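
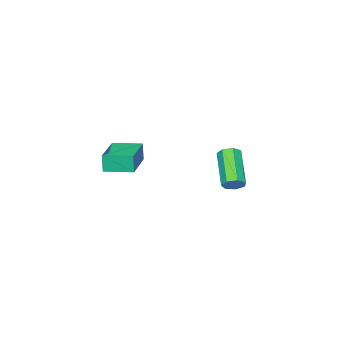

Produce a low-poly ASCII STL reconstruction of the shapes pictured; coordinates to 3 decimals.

solid 
facet normal 0.543 0.618 -0.569
outer loop
vertex -2.87 -1.782 -0.218
vertex -3.312 -1.392 -0.216
vertex -2.861 -1.44 0.162
endloop
endfacet
facet normal 0.840 -0.413 0.352
outer loop
vertex -2.87 -1.782 -0.218
vertex -2.861 -1.44 0.162
vertex -4.026 -3.099 0.993
endloop
endfacet
facet normal 0.840 -0.413 0.352
outer loop
vertex -4.026 -3.099 0.993
vertex -2.861 -1.44 0.162
vertex -4.017 -2.757 1.373
endloop
endfacet
facet normal -0.543 -0.618 0.569
outer loop
vertex -4.026 -3.099 0.993
vertex -4.017 -2.757 1.373
vertex -4.468 -2.708 0.996
endloop
endfacet
facet normal 0.543 0.618 -0.569
outer loop
vertex -2.861 -1.44 0.162
vertex -3.312 -1.392 -0.216
vertex -3.192 -1.061 0.258
endloop
endfacet
facet normal 0.536 0.266 0.801
outer loop
vertex -2.861 -1.44 0.162
vertex -3.192 -1.061 0.258
vertex -4.017 -2.757 1.373
endloop
endfacet
facet normal 0.536 0.266 0.801
outer loop
vertex -4.017 -2.757 1.373
vertex -3.192 -1.061 0.258
vertex -4.348 -2.378 1.469
endloop
endfacet
facet normal -0.543 -0.618 0.569
outer loop
vertex -4.017 -2.757 1.373
vertex -4.348 -2.378 1.469
vertex -4.468 -2.708 0.996
endloop
endfacet
facet normal 0.542 0.618 -0.569
outer loop
vertex -3.192 -1.061 0.258
vertex -3.312 -1.392 -0.216
vertex -3.613 -0.931 -0.002
endloop
endfacet
facet normal -0.170 0.744 0.647
outer loop
vertex -3.192 -1.061 0.258
vertex -3.613 -0.931 -0.002
vertex -4.348 -2.378 1.469
endloop
endfacet
facet normal -0.170 0.744 0.647
outer loop
vertex -4.348 -2.378 1.469
vertex -3.613 -0.931 -0.002
vertex -4.769 -2.248 1.209
endloop
endfacet
facet normal -0.542 -0.618 0.569
outer loop
vertex -4.348 -2.378 1.469
vertex -4.769 -2.248 1.209
vertex -4.468 -2.708 0.996
endloop
endfacet
facet normal 0.543 0.618 -0.569
outer loop
vertex -3.613 -0.931 -0.002
vertex -3.312 -1.392 -0.216
vertex -3.807 -1.148 -0.423
endloop
endfacet
facet normal -0.750 0.662 0.004
outer loop
vertex -3.613 -0.931 -0.002
vertex -3.807 -1.148 -0.423
vertex -4.769 -2.248 1.209
endloop
endfacet
facet normal -0.750 0.662 0.004
outer loop
vertex -4.769 -2.248 1.209
vertex -3.807 -1.148 -0.423
vertex -4.963 -2.465 0.788
endloop
endfacet
facet normal -0.542 -0.618 0.569
outer loop
vertex -4.769 -2.248 1.209
vertex -4.963 -2.465 0.788
vertex -4.468 -2.708 0.996
endloop
endfacet
facet normal 0.543 0.618 -0.569
outer loop
vertex -3.807 -1.148 -0.423
vertex -3.312 -1.392 -0.216
vertex -3.629 -1.548 -0.688
endloop
endfacet
facet normal -0.765 0.083 -0.639
outer loop
vertex -3.807 -1.148 -0.423
vertex -3.629 -1.548 -0.688
vertex -4.963 -2.465 0.788
endloop
endfacet
facet normal -0.765 0.083 -0.639
outer loop
vertex -4.963 -2.465 0.788
vertex -3.629 -1.548 -0.688
vertex -4.785 -2.865 0.523
endloop
endfacet
facet normal -0.542 -0.618 0.569
outer loop
vertex -4.963 -2.465 0.788
vertex -4.785 -2.865 0.523
vertex -4.468 -2.708 0.996
endloop
endfacet
facet normal 0.543 0.617 -0.569
outer loop
vertex -3.629 -1.548 -0.688
vertex -3.312 -1.392 -0.216
vertex -3.212 -1.831 -0.597
endloop
endfacet
facet normal -0.204 -0.559 -0.803
outer loop
vertex -3.629 -1.548 -0.688
vertex -3.212 -1.831 -0.597
vertex -4.785 -2.865 0.523
endloop
endfacet
facet normal -0.204 -0.560 -0.803
outer loop
vertex -4.785 -2.865 0.523
vertex -3.212 -1.831 -0.597
vertex -4.368 -3.147 0.614
endloop
endfacet
facet normal -0.542 -0.618 0.569
outer loop
vertex -4.785 -2.865 0.523
vertex -4.368 -3.147 0.614
vertex -4.468 -2.708 0.996
endloop
endfacet
facet normal 0.542 0.618 -0.569
outer loop
vertex -3.212 -1.831 -0.597
vertex -3.312 -1.392 -0.216
vertex -2.87 -1.782 -0.218
endloop
endfacet
facet normal 0.511 -0.780 -0.360
outer loop
vertex -3.212 -1.831 -0.597
vertex -2.87 -1.782 -0.218
vertex -4.368 -3.147 0.614
endloop
endfacet
facet normal 0.510 -0.780 -0.362
outer loop
vertex -4.368 -3.147 0.614
vertex -2.87 -1.782 -0.218
vertex -4.026 -3.099 0.993
endloop
endfacet
facet normal -0.543 -0.618 0.568
outer loop
vertex -4.368 -3.147 0.614
vertex -4.026 -3.099 0.993
vertex -4.468 -2.708 0.996
endloop
endfacet
facet normal -0.540 0.839 0.061
outer loop
vertex 0.113 -3.906 2.915
vertex 1.857 -2.802 3.172
vertex 0.181 -3.794 1.974
endloop
endfacet
facet normal -0.839 -0.531 -0.124
outer loop
vertex 0.943 -4.978 1.888
vertex 0.113 -3.906 2.915
vertex 0.181 -3.794 1.974
endloop
endfacet
facet normal -0.540 0.839 0.061
outer loop
vertex 0.181 -3.794 1.974
vertex 1.857 -2.802 3.172
vertex 1.925 -2.69 2.231
endloop
endfacet
facet normal 0.071 0.118 -0.990
outer loop
vertex 1.925 -2.69 2.231
vertex 0.943 -4.978 1.888
vertex 0.181 -3.794 1.974
endloop
endfacet
facet normal -0.071 -0.118 0.990
outer loop
vertex 0.113 -3.906 2.915
vertex 2.619 -3.986 3.086
vertex 1.857 -2.802 3.172
endloop
endfacet
facet normal -0.839 -0.531 -0.124
outer loop
vertex 0.875 -5.09 2.829
vertex 0.113 -3.906 2.915
vertex 0.943 -4.978 1.888
endloop
endfacet
facet normal -0.071 -0.118 0.990
outer loop
vertex 0.875 -5.09 2.829
vertex 2.619 -3.986 3.086
vertex 0.113 -3.906 2.915
endloop
endfacet
facet normal 0.839 0.531 0.124
outer loop
vertex 1.857 -2.802 3.172
vertex 2.619 -3.986 3.086
vertex 1.925 -2.69 2.231
endloop
endfacet
facet normal 0.071 0.118 -0.990
outer loop
vertex 2.687 -3.874 2.145
vertex 0.943 -4.978 1.888
vertex 1.925 -2.69 2.231
endloop
endfacet
facet normal 0.839 0.531 0.124
outer loop
vertex 1.925 -2.69 2.231
vertex 2.619 -3.986 3.086
vertex 2.687 -3.874 2.145
endloop
endfacet
facet normal 0.540 -0.839 -0.061
outer loop
vertex 2.687 -3.874 2.145
vertex 0.875 -5.09 2.829
vertex 0.943 -4.978 1.888
endloop
endfacet
facet normal 0.540 -0.839 -0.061
outer loop
vertex 2.619 -3.986 3.086
vertex 0.875 -5.09 2.829
vertex 2.687 -3.874 2.145
endloop
endfacet

endsolid


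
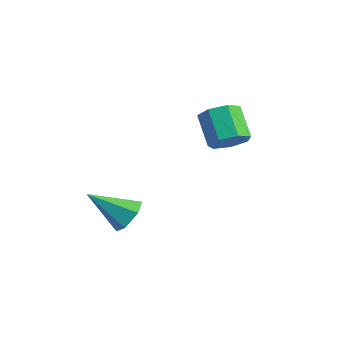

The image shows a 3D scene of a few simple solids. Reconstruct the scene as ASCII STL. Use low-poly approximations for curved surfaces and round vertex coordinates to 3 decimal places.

solid 
facet normal 0.718 -0.259 -0.646
outer loop
vertex 3.25 3.455 0.477
vertex 2.782 2.908 0.177
vertex 2.858 3.654 -0.038
endloop
endfacet
facet normal 0.388 0.920 0.060
outer loop
vertex 3.25 3.455 0.477
vertex 2.858 3.654 -0.038
vertex 2.246 3.819 1.382
endloop
endfacet
facet normal 0.388 0.920 0.060
outer loop
vertex 2.246 3.819 1.382
vertex 2.858 3.654 -0.038
vertex 1.854 4.018 0.867
endloop
endfacet
facet normal -0.717 0.260 0.646
outer loop
vertex 2.246 3.819 1.382
vertex 1.854 4.018 0.867
vertex 1.778 3.272 1.083
endloop
endfacet
facet normal 0.718 -0.259 -0.646
outer loop
vertex 2.858 3.654 -0.038
vertex 2.782 2.908 0.177
vertex 2.409 3.291 -0.391
endloop
endfacet
facet normal -0.211 0.803 -0.557
outer loop
vertex 2.858 3.654 -0.038
vertex 2.409 3.291 -0.391
vertex 1.854 4.018 0.867
endloop
endfacet
facet normal -0.212 0.803 -0.557
outer loop
vertex 1.854 4.018 0.867
vertex 2.409 3.291 -0.391
vertex 1.405 3.655 0.515
endloop
endfacet
facet normal -0.717 0.260 0.646
outer loop
vertex 1.854 4.018 0.867
vertex 1.405 3.655 0.515
vertex 1.778 3.272 1.083
endloop
endfacet
facet normal 0.716 -0.261 -0.647
outer loop
vertex 2.409 3.291 -0.391
vertex 2.782 2.908 0.177
vertex 2.24 2.64 -0.315
endloop
endfacet
facet normal -0.651 0.081 -0.754
outer loop
vertex 2.409 3.291 -0.391
vertex 2.24 2.64 -0.315
vertex 1.405 3.655 0.515
endloop
endfacet
facet normal -0.651 0.082 -0.755
outer loop
vertex 1.405 3.655 0.515
vertex 2.24 2.64 -0.315
vertex 1.236 3.003 0.59
endloop
endfacet
facet normal -0.717 0.260 0.646
outer loop
vertex 1.405 3.655 0.515
vertex 1.236 3.003 0.59
vertex 1.778 3.272 1.083
endloop
endfacet
facet normal 0.716 -0.260 -0.648
outer loop
vertex 2.24 2.64 -0.315
vertex 2.782 2.908 0.177
vertex 2.48 2.19 0.131
endloop
endfacet
facet normal -0.600 -0.701 -0.385
outer loop
vertex 2.24 2.64 -0.315
vertex 2.48 2.19 0.131
vertex 1.236 3.003 0.59
endloop
endfacet
facet normal -0.600 -0.702 -0.384
outer loop
vertex 1.236 3.003 0.59
vertex 2.48 2.19 0.131
vertex 1.476 2.554 1.036
endloop
endfacet
facet normal -0.717 0.259 0.647
outer loop
vertex 1.236 3.003 0.59
vertex 1.476 2.554 1.036
vertex 1.778 3.272 1.083
endloop
endfacet
facet normal 0.717 -0.260 -0.647
outer loop
vertex 2.48 2.19 0.131
vertex 2.782 2.908 0.177
vertex 2.947 2.282 0.612
endloop
endfacet
facet normal -0.097 -0.956 0.277
outer loop
vertex 2.48 2.19 0.131
vertex 2.947 2.282 0.612
vertex 1.476 2.554 1.036
endloop
endfacet
facet normal -0.097 -0.956 0.277
outer loop
vertex 1.476 2.554 1.036
vertex 2.947 2.282 0.612
vertex 1.943 2.646 1.517
endloop
endfacet
facet normal -0.717 0.259 0.647
outer loop
vertex 1.476 2.554 1.036
vertex 1.943 2.646 1.517
vertex 1.778 3.272 1.083
endloop
endfacet
facet normal 0.717 -0.260 -0.646
outer loop
vertex 2.947 2.282 0.612
vertex 2.782 2.908 0.177
vertex 3.29 2.845 0.766
endloop
endfacet
facet normal 0.478 -0.491 0.728
outer loop
vertex 2.947 2.282 0.612
vertex 3.29 2.845 0.766
vertex 1.943 2.646 1.517
endloop
endfacet
facet normal 0.478 -0.491 0.728
outer loop
vertex 1.943 2.646 1.517
vertex 3.29 2.845 0.766
vertex 2.286 3.208 1.671
endloop
endfacet
facet normal -0.717 0.260 0.647
outer loop
vertex 1.943 2.646 1.517
vertex 2.286 3.208 1.671
vertex 1.778 3.272 1.083
endloop
endfacet
facet normal 0.717 -0.259 -0.647
outer loop
vertex 3.29 2.845 0.766
vertex 2.782 2.908 0.177
vertex 3.25 3.455 0.477
endloop
endfacet
facet normal 0.694 0.345 0.632
outer loop
vertex 3.29 2.845 0.766
vertex 3.25 3.455 0.477
vertex 2.286 3.208 1.671
endloop
endfacet
facet normal 0.694 0.344 0.632
outer loop
vertex 2.286 3.208 1.671
vertex 3.25 3.455 0.477
vertex 2.246 3.819 1.382
endloop
endfacet
facet normal -0.717 0.259 0.647
outer loop
vertex 2.286 3.208 1.671
vertex 2.246 3.819 1.382
vertex 1.778 3.272 1.083
endloop
endfacet
facet normal 0.576 0.574 -0.582
outer loop
vertex 2.277 -1.221 -2.655
vertex 1.777 -0.665 -2.602
vertex 2.334 -0.717 -2.102
endloop
endfacet
facet normal 0.564 -0.638 0.524
outer loop
vertex 2.277 -1.221 -2.655
vertex 2.334 -0.717 -2.102
vertex 0.763 -1.675 -1.578
endloop
endfacet
facet normal 0.576 0.574 -0.582
outer loop
vertex 2.334 -0.717 -2.102
vertex 1.777 -0.665 -2.602
vertex 1.833 -0.161 -2.049
endloop
endfacet
facet normal 0.243 0.127 0.962
outer loop
vertex 2.334 -0.717 -2.102
vertex 1.833 -0.161 -2.049
vertex 0.763 -1.675 -1.578
endloop
endfacet
facet normal 0.576 0.574 -0.582
outer loop
vertex 1.833 -0.161 -2.049
vertex 1.777 -0.665 -2.602
vertex 1.276 -0.109 -2.549
endloop
endfacet
facet normal -0.521 0.567 0.639
outer loop
vertex 1.833 -0.161 -2.049
vertex 1.276 -0.109 -2.549
vertex 0.763 -1.675 -1.578
endloop
endfacet
facet normal 0.576 0.575 -0.581
outer loop
vertex 1.276 -0.109 -2.549
vertex 1.777 -0.665 -2.602
vertex 1.22 -0.612 -3.102
endloop
endfacet
facet normal -0.963 0.240 -0.121
outer loop
vertex 1.276 -0.109 -2.549
vertex 1.22 -0.612 -3.102
vertex 0.763 -1.675 -1.578
endloop
endfacet
facet normal 0.576 0.575 -0.581
outer loop
vertex 1.22 -0.612 -3.102
vertex 1.777 -0.665 -2.602
vertex 1.721 -1.168 -3.155
endloop
endfacet
facet normal -0.642 -0.525 -0.559
outer loop
vertex 1.22 -0.612 -3.102
vertex 1.721 -1.168 -3.155
vertex 0.763 -1.675 -1.578
endloop
endfacet
facet normal 0.577 0.574 -0.581
outer loop
vertex 1.721 -1.168 -3.155
vertex 1.777 -0.665 -2.602
vertex 2.277 -1.221 -2.655
endloop
endfacet
facet normal 0.121 -0.964 -0.237
outer loop
vertex 1.721 -1.168 -3.155
vertex 2.277 -1.221 -2.655
vertex 0.763 -1.675 -1.578
endloop
endfacet

endsolid


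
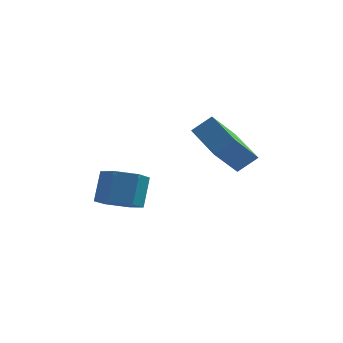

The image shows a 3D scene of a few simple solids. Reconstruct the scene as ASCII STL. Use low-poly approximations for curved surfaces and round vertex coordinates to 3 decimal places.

solid 
facet normal -0.062 -0.486 -0.872
outer loop
vertex 0.649 2.652 -3.371
vertex -0.255 2.462 -3.201
vertex -0.018 3.249 -3.657
endloop
endfacet
facet normal 0.702 0.600 -0.385
outer loop
vertex 0.649 2.652 -3.371
vertex -0.018 3.249 -3.657
vertex 0.74 3.368 -2.09
endloop
endfacet
facet normal 0.702 0.600 -0.385
outer loop
vertex 0.74 3.368 -2.09
vertex -0.018 3.249 -3.657
vertex 0.073 3.965 -2.376
endloop
endfacet
facet normal 0.062 0.487 0.871
outer loop
vertex 0.74 3.368 -2.09
vertex 0.073 3.965 -2.376
vertex -0.165 3.178 -1.919
endloop
endfacet
facet normal -0.062 -0.486 -0.872
outer loop
vertex -0.018 3.249 -3.657
vertex -0.255 2.462 -3.201
vertex -0.923 3.059 -3.487
endloop
endfacet
facet normal -0.264 0.850 -0.456
outer loop
vertex -0.018 3.249 -3.657
vertex -0.923 3.059 -3.487
vertex 0.073 3.965 -2.376
endloop
endfacet
facet normal -0.264 0.850 -0.456
outer loop
vertex 0.073 3.965 -2.376
vertex -0.923 3.059 -3.487
vertex -0.832 3.775 -2.206
endloop
endfacet
facet normal 0.061 0.487 0.871
outer loop
vertex 0.073 3.965 -2.376
vertex -0.832 3.775 -2.206
vertex -0.165 3.178 -1.919
endloop
endfacet
facet normal -0.062 -0.487 -0.871
outer loop
vertex -0.923 3.059 -3.487
vertex -0.255 2.462 -3.201
vertex -1.16 2.272 -3.03
endloop
endfacet
facet normal -0.966 0.250 -0.071
outer loop
vertex -0.923 3.059 -3.487
vertex -1.16 2.272 -3.03
vertex -0.832 3.775 -2.206
endloop
endfacet
facet normal -0.966 0.250 -0.071
outer loop
vertex -0.832 3.775 -2.206
vertex -1.16 2.272 -3.03
vertex -1.069 2.988 -1.749
endloop
endfacet
facet normal 0.061 0.487 0.871
outer loop
vertex -0.832 3.775 -2.206
vertex -1.069 2.988 -1.749
vertex -0.165 3.178 -1.919
endloop
endfacet
facet normal -0.062 -0.487 -0.871
outer loop
vertex -1.16 2.272 -3.03
vertex -0.255 2.462 -3.201
vertex -0.493 1.675 -2.744
endloop
endfacet
facet normal -0.702 -0.600 0.385
outer loop
vertex -1.16 2.272 -3.03
vertex -0.493 1.675 -2.744
vertex -1.069 2.988 -1.749
endloop
endfacet
facet normal -0.702 -0.600 0.385
outer loop
vertex -1.069 2.988 -1.749
vertex -0.493 1.675 -2.744
vertex -0.402 2.391 -1.463
endloop
endfacet
facet normal 0.062 0.486 0.872
outer loop
vertex -1.069 2.988 -1.749
vertex -0.402 2.391 -1.463
vertex -0.165 3.178 -1.919
endloop
endfacet
facet normal -0.061 -0.487 -0.871
outer loop
vertex -0.493 1.675 -2.744
vertex -0.255 2.462 -3.201
vertex 0.412 1.865 -2.914
endloop
endfacet
facet normal 0.264 -0.850 0.456
outer loop
vertex -0.493 1.675 -2.744
vertex 0.412 1.865 -2.914
vertex -0.402 2.391 -1.463
endloop
endfacet
facet normal 0.264 -0.850 0.456
outer loop
vertex -0.402 2.391 -1.463
vertex 0.412 1.865 -2.914
vertex 0.503 2.581 -1.633
endloop
endfacet
facet normal 0.062 0.486 0.872
outer loop
vertex -0.402 2.391 -1.463
vertex 0.503 2.581 -1.633
vertex -0.165 3.178 -1.919
endloop
endfacet
facet normal -0.061 -0.487 -0.871
outer loop
vertex 0.412 1.865 -2.914
vertex -0.255 2.462 -3.201
vertex 0.649 2.652 -3.371
endloop
endfacet
facet normal 0.966 -0.250 0.071
outer loop
vertex 0.412 1.865 -2.914
vertex 0.649 2.652 -3.371
vertex 0.503 2.581 -1.633
endloop
endfacet
facet normal 0.966 -0.250 0.071
outer loop
vertex 0.503 2.581 -1.633
vertex 0.649 2.652 -3.371
vertex 0.74 3.368 -2.09
endloop
endfacet
facet normal 0.062 0.487 0.871
outer loop
vertex 0.503 2.581 -1.633
vertex 0.74 3.368 -2.09
vertex -0.165 3.178 -1.919
endloop
endfacet
facet normal -0.569 0.763 0.306
outer loop
vertex 3.23 2.634 1.475
vertex 3.929 3.632 0.29
vertex 2.511 2.36 0.821
endloop
endfacet
facet normal -0.411 -0.587 0.698
outer loop
vertex 3.611 0.888 0.23
vertex 3.23 2.634 1.475
vertex 2.511 2.36 0.821
endloop
endfacet
facet normal -0.570 0.763 0.306
outer loop
vertex 2.511 2.36 0.821
vertex 3.929 3.632 0.29
vertex 3.21 3.358 -0.365
endloop
endfacet
facet normal -0.712 -0.272 -0.648
outer loop
vertex 3.21 3.358 -0.365
vertex 3.611 0.888 0.23
vertex 2.511 2.36 0.821
endloop
endfacet
facet normal 0.711 0.271 0.648
outer loop
vertex 3.23 2.634 1.475
vertex 5.029 2.16 -0.301
vertex 3.929 3.632 0.29
endloop
endfacet
facet normal -0.411 -0.587 0.697
outer loop
vertex 4.33 1.162 0.885
vertex 3.23 2.634 1.475
vertex 3.611 0.888 0.23
endloop
endfacet
facet normal 0.711 0.272 0.648
outer loop
vertex 4.33 1.162 0.885
vertex 5.029 2.16 -0.301
vertex 3.23 2.634 1.475
endloop
endfacet
facet normal 0.411 0.587 -0.697
outer loop
vertex 3.929 3.632 0.29
vertex 5.029 2.16 -0.301
vertex 3.21 3.358 -0.365
endloop
endfacet
facet normal -0.711 -0.272 -0.648
outer loop
vertex 4.31 1.886 -0.955
vertex 3.611 0.888 0.23
vertex 3.21 3.358 -0.365
endloop
endfacet
facet normal 0.411 0.587 -0.698
outer loop
vertex 3.21 3.358 -0.365
vertex 5.029 2.16 -0.301
vertex 4.31 1.886 -0.955
endloop
endfacet
facet normal 0.570 -0.763 -0.306
outer loop
vertex 4.31 1.886 -0.955
vertex 4.33 1.162 0.885
vertex 3.611 0.888 0.23
endloop
endfacet
facet normal 0.569 -0.763 -0.306
outer loop
vertex 5.029 2.16 -0.301
vertex 4.33 1.162 0.885
vertex 4.31 1.886 -0.955
endloop
endfacet

endsolid


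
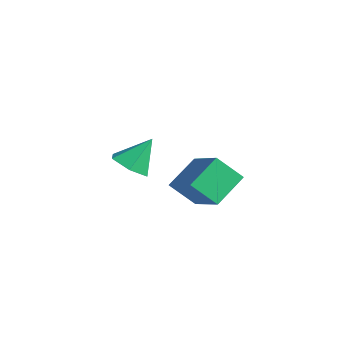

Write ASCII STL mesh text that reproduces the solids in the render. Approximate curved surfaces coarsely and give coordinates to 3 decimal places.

solid 
facet normal -0.039 -0.606 -0.795
outer loop
vertex 0.685 -1.866 2.497
vertex 0.003 -1.488 2.242
vertex 0.738 -1.216 1.999
endloop
endfacet
facet normal 0.904 0.211 0.371
outer loop
vertex 0.685 -1.866 2.497
vertex 0.738 -1.216 1.999
vertex 0.057 -0.652 3.338
endloop
endfacet
facet normal -0.038 -0.606 -0.794
outer loop
vertex 0.738 -1.216 1.999
vertex 0.003 -1.488 2.242
vertex 0.056 -0.839 1.744
endloop
endfacet
facet normal 0.510 0.854 -0.101
outer loop
vertex 0.738 -1.216 1.999
vertex 0.056 -0.839 1.744
vertex 0.057 -0.652 3.338
endloop
endfacet
facet normal -0.039 -0.606 -0.794
outer loop
vertex 0.056 -0.839 1.744
vertex 0.003 -1.488 2.242
vertex -0.679 -1.11 1.987
endloop
endfacet
facet normal -0.375 0.921 -0.108
outer loop
vertex 0.056 -0.839 1.744
vertex -0.679 -1.11 1.987
vertex 0.057 -0.652 3.338
endloop
endfacet
facet normal -0.039 -0.606 -0.795
outer loop
vertex -0.679 -1.11 1.987
vertex 0.003 -1.488 2.242
vertex -0.731 -1.76 2.485
endloop
endfacet
facet normal -0.869 0.343 0.357
outer loop
vertex -0.679 -1.11 1.987
vertex -0.731 -1.76 2.485
vertex 0.057 -0.652 3.338
endloop
endfacet
facet normal -0.039 -0.606 -0.795
outer loop
vertex -0.731 -1.76 2.485
vertex 0.003 -1.488 2.242
vertex -0.05 -2.138 2.74
endloop
endfacet
facet normal -0.476 -0.299 0.827
outer loop
vertex -0.731 -1.76 2.485
vertex -0.05 -2.138 2.74
vertex 0.057 -0.652 3.338
endloop
endfacet
facet normal -0.039 -0.606 -0.795
outer loop
vertex -0.05 -2.138 2.74
vertex 0.003 -1.488 2.242
vertex 0.685 -1.866 2.497
endloop
endfacet
facet normal 0.411 -0.366 0.835
outer loop
vertex -0.05 -2.138 2.74
vertex 0.685 -1.866 2.497
vertex 0.057 -0.652 3.338
endloop
endfacet
facet normal -0.461 -0.574 0.677
outer loop
vertex 3.936 -0.395 4.396
vertex 2.18 -0.212 3.354
vertex 4.262 -1.542 3.645
endloop
endfacet
facet normal 0.857 -0.089 0.508
outer loop
vertex 4.82 -0.848 2.826
vertex 3.936 -0.395 4.396
vertex 4.262 -1.542 3.645
endloop
endfacet
facet normal -0.461 -0.574 0.677
outer loop
vertex 4.262 -1.542 3.645
vertex 2.18 -0.212 3.354
vertex 2.506 -1.36 2.603
endloop
endfacet
facet normal 0.231 -0.814 -0.532
outer loop
vertex 2.506 -1.36 2.603
vertex 4.82 -0.848 2.826
vertex 4.262 -1.542 3.645
endloop
endfacet
facet normal -0.231 0.814 0.533
outer loop
vertex 3.936 -0.395 4.396
vertex 2.738 0.482 2.535
vertex 2.18 -0.212 3.354
endloop
endfacet
facet normal 0.857 -0.089 0.508
outer loop
vertex 4.494 0.3 3.577
vertex 3.936 -0.395 4.396
vertex 4.82 -0.848 2.826
endloop
endfacet
facet normal -0.232 0.814 0.533
outer loop
vertex 4.494 0.3 3.577
vertex 2.738 0.482 2.535
vertex 3.936 -0.395 4.396
endloop
endfacet
facet normal -0.857 0.089 -0.508
outer loop
vertex 2.18 -0.212 3.354
vertex 2.738 0.482 2.535
vertex 2.506 -1.36 2.603
endloop
endfacet
facet normal 0.231 -0.814 -0.533
outer loop
vertex 3.064 -0.665 1.784
vertex 4.82 -0.848 2.826
vertex 2.506 -1.36 2.603
endloop
endfacet
facet normal -0.857 0.089 -0.508
outer loop
vertex 2.506 -1.36 2.603
vertex 2.738 0.482 2.535
vertex 3.064 -0.665 1.784
endloop
endfacet
facet normal 0.461 0.574 -0.677
outer loop
vertex 3.064 -0.665 1.784
vertex 4.494 0.3 3.577
vertex 4.82 -0.848 2.826
endloop
endfacet
facet normal 0.461 0.574 -0.677
outer loop
vertex 2.738 0.482 2.535
vertex 4.494 0.3 3.577
vertex 3.064 -0.665 1.784
endloop
endfacet

endsolid


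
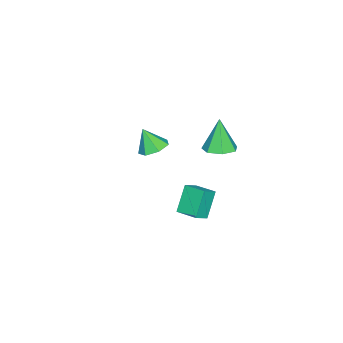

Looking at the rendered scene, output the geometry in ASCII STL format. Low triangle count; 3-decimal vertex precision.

solid 
facet normal -0.796 0.284 -0.534
outer loop
vertex 2.001 1.651 -1.521
vertex 2.295 2.821 -1.337
vertex 2.9 1.638 -2.869
endloop
endfacet
facet normal -0.241 -0.959 -0.151
outer loop
vertex 3.625 1.379 -2.383
vertex 2.001 1.651 -1.521
vertex 2.9 1.638 -2.869
endloop
endfacet
facet normal -0.796 0.285 -0.534
outer loop
vertex 2.9 1.638 -2.869
vertex 2.295 2.821 -1.337
vertex 3.194 2.808 -2.684
endloop
endfacet
facet normal 0.555 -0.008 -0.832
outer loop
vertex 3.194 2.808 -2.684
vertex 3.625 1.379 -2.383
vertex 2.9 1.638 -2.869
endloop
endfacet
facet normal -0.555 0.009 0.832
outer loop
vertex 2.001 1.651 -1.521
vertex 3.02 2.562 -0.851
vertex 2.295 2.821 -1.337
endloop
endfacet
facet normal -0.241 -0.959 -0.152
outer loop
vertex 2.726 1.392 -1.036
vertex 2.001 1.651 -1.521
vertex 3.625 1.379 -2.383
endloop
endfacet
facet normal -0.554 0.008 0.832
outer loop
vertex 2.726 1.392 -1.036
vertex 3.02 2.562 -0.851
vertex 2.001 1.651 -1.521
endloop
endfacet
facet normal 0.241 0.959 0.152
outer loop
vertex 2.295 2.821 -1.337
vertex 3.02 2.562 -0.851
vertex 3.194 2.808 -2.684
endloop
endfacet
facet normal 0.554 -0.008 -0.833
outer loop
vertex 3.919 2.549 -2.199
vertex 3.625 1.379 -2.383
vertex 3.194 2.808 -2.684
endloop
endfacet
facet normal 0.241 0.959 0.152
outer loop
vertex 3.194 2.808 -2.684
vertex 3.02 2.562 -0.851
vertex 3.919 2.549 -2.199
endloop
endfacet
facet normal 0.796 -0.284 0.534
outer loop
vertex 3.919 2.549 -2.199
vertex 2.726 1.392 -1.036
vertex 3.625 1.379 -2.383
endloop
endfacet
facet normal 0.796 -0.285 0.534
outer loop
vertex 3.02 2.562 -0.851
vertex 2.726 1.392 -1.036
vertex 3.919 2.549 -2.199
endloop
endfacet
facet normal 0.252 0.137 -0.958
outer loop
vertex -2.742 0.021 -2.957
vertex -3.619 0.336 -3.143
vertex -2.856 0.833 -2.871
endloop
endfacet
facet normal 0.780 0.043 0.624
outer loop
vertex -2.742 0.021 -2.957
vertex -2.856 0.833 -2.871
vertex -4.121 0.064 -1.237
endloop
endfacet
facet normal 0.252 0.137 -0.958
outer loop
vertex -2.856 0.833 -2.871
vertex -3.619 0.336 -3.143
vertex -3.545 1.271 -2.99
endloop
endfacet
facet normal 0.349 0.714 0.607
outer loop
vertex -2.856 0.833 -2.871
vertex -3.545 1.271 -2.99
vertex -4.121 0.064 -1.237
endloop
endfacet
facet normal 0.252 0.137 -0.958
outer loop
vertex -3.545 1.271 -2.99
vertex -3.619 0.336 -3.143
vertex -4.289 1.005 -3.224
endloop
endfacet
facet normal -0.419 0.806 0.417
outer loop
vertex -3.545 1.271 -2.99
vertex -4.289 1.005 -3.224
vertex -4.121 0.064 -1.237
endloop
endfacet
facet normal 0.252 0.137 -0.958
outer loop
vertex -4.289 1.005 -3.224
vertex -3.619 0.336 -3.143
vertex -4.529 0.235 -3.397
endloop
endfacet
facet normal -0.947 0.251 0.199
outer loop
vertex -4.289 1.005 -3.224
vertex -4.529 0.235 -3.397
vertex -4.121 0.064 -1.237
endloop
endfacet
facet normal 0.252 0.137 -0.958
outer loop
vertex -4.529 0.235 -3.397
vertex -3.619 0.336 -3.143
vertex -4.083 -0.458 -3.379
endloop
endfacet
facet normal -0.837 -0.535 0.116
outer loop
vertex -4.529 0.235 -3.397
vertex -4.083 -0.458 -3.379
vertex -4.121 0.064 -1.237
endloop
endfacet
facet normal 0.253 0.137 -0.958
outer loop
vertex -4.083 -0.458 -3.379
vertex -3.619 0.336 -3.143
vertex -3.288 -0.553 -3.183
endloop
endfacet
facet normal -0.171 -0.958 0.230
outer loop
vertex -4.083 -0.458 -3.379
vertex -3.288 -0.553 -3.183
vertex -4.121 0.064 -1.237
endloop
endfacet
facet normal 0.252 0.137 -0.958
outer loop
vertex -3.288 -0.553 -3.183
vertex -3.619 0.336 -3.143
vertex -2.742 0.021 -2.957
endloop
endfacet
facet normal 0.548 -0.701 0.457
outer loop
vertex -3.288 -0.553 -3.183
vertex -2.742 0.021 -2.957
vertex -4.121 0.064 -1.237
endloop
endfacet
facet normal -0.003 0.459 -0.889
outer loop
vertex -2.502 -3.834 -4.183
vertex -3.022 -3.182 -3.845
vertex -2.123 -3.227 -3.871
endloop
endfacet
facet normal 0.762 -0.601 0.243
outer loop
vertex -2.502 -3.834 -4.183
vertex -2.123 -3.227 -3.871
vertex -3.018 -3.838 -2.575
endloop
endfacet
facet normal -0.003 0.459 -0.888
outer loop
vertex -2.123 -3.227 -3.871
vertex -3.022 -3.182 -3.845
vertex -2.421 -2.586 -3.539
endloop
endfacet
facet normal 0.805 0.069 0.589
outer loop
vertex -2.123 -3.227 -3.871
vertex -2.421 -2.586 -3.539
vertex -3.018 -3.838 -2.575
endloop
endfacet
facet normal -0.002 0.459 -0.889
outer loop
vertex -2.421 -2.586 -3.539
vertex -3.022 -3.182 -3.845
vertex -3.171 -2.394 -3.438
endloop
endfacet
facet normal 0.243 0.516 0.821
outer loop
vertex -2.421 -2.586 -3.539
vertex -3.171 -2.394 -3.438
vertex -3.018 -3.838 -2.575
endloop
endfacet
facet normal -0.001 0.459 -0.889
outer loop
vertex -3.171 -2.394 -3.438
vertex -3.022 -3.182 -3.845
vertex -3.809 -2.795 -3.644
endloop
endfacet
facet normal -0.501 0.404 0.765
outer loop
vertex -3.171 -2.394 -3.438
vertex -3.809 -2.795 -3.644
vertex -3.018 -3.838 -2.575
endloop
endfacet
facet normal -0.002 0.458 -0.889
outer loop
vertex -3.809 -2.795 -3.644
vertex -3.022 -3.182 -3.845
vertex -3.854 -3.488 -4.001
endloop
endfacet
facet normal -0.867 -0.182 0.464
outer loop
vertex -3.809 -2.795 -3.644
vertex -3.854 -3.488 -4.001
vertex -3.018 -3.838 -2.575
endloop
endfacet
facet normal -0.002 0.458 -0.889
outer loop
vertex -3.854 -3.488 -4.001
vertex -3.022 -3.182 -3.845
vertex -3.272 -3.951 -4.241
endloop
endfacet
facet normal -0.579 -0.802 0.143
outer loop
vertex -3.854 -3.488 -4.001
vertex -3.272 -3.951 -4.241
vertex -3.018 -3.838 -2.575
endloop
endfacet
facet normal -0.003 0.459 -0.889
outer loop
vertex -3.272 -3.951 -4.241
vertex -3.022 -3.182 -3.845
vertex -2.502 -3.834 -4.183
endloop
endfacet
facet normal 0.147 -0.988 0.045
outer loop
vertex -3.272 -3.951 -4.241
vertex -2.502 -3.834 -4.183
vertex -3.018 -3.838 -2.575
endloop
endfacet

endsolid


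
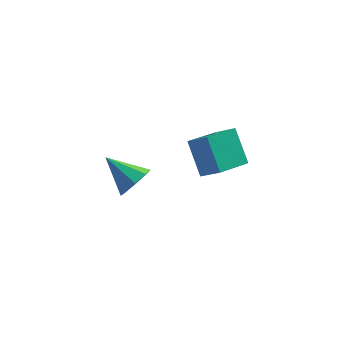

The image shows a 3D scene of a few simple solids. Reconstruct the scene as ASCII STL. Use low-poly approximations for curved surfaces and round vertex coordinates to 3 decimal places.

solid 
facet normal -0.619 0.468 -0.631
outer loop
vertex 2.756 -2.006 2.073
vertex 4.078 -0.999 1.524
vertex 3.139 -3.193 0.817
endloop
endfacet
facet normal -0.756 -0.575 0.313
outer loop
vertex 3.862 -3.741 1.556
vertex 2.756 -2.006 2.073
vertex 3.139 -3.193 0.817
endloop
endfacet
facet normal -0.618 0.468 -0.631
outer loop
vertex 3.139 -3.193 0.817
vertex 4.078 -0.999 1.524
vertex 4.461 -2.186 0.269
endloop
endfacet
facet normal 0.217 -0.671 -0.709
outer loop
vertex 4.461 -2.186 0.269
vertex 3.862 -3.741 1.556
vertex 3.139 -3.193 0.817
endloop
endfacet
facet normal -0.216 0.671 0.709
outer loop
vertex 2.756 -2.006 2.073
vertex 4.801 -1.547 2.263
vertex 4.078 -0.999 1.524
endloop
endfacet
facet normal -0.756 -0.575 0.313
outer loop
vertex 3.479 -2.554 2.811
vertex 2.756 -2.006 2.073
vertex 3.862 -3.741 1.556
endloop
endfacet
facet normal -0.216 0.670 0.710
outer loop
vertex 3.479 -2.554 2.811
vertex 4.801 -1.547 2.263
vertex 2.756 -2.006 2.073
endloop
endfacet
facet normal 0.756 0.575 -0.313
outer loop
vertex 4.078 -0.999 1.524
vertex 4.801 -1.547 2.263
vertex 4.461 -2.186 0.269
endloop
endfacet
facet normal 0.216 -0.671 -0.710
outer loop
vertex 5.184 -2.734 1.007
vertex 3.862 -3.741 1.556
vertex 4.461 -2.186 0.269
endloop
endfacet
facet normal 0.756 0.575 -0.313
outer loop
vertex 4.461 -2.186 0.269
vertex 4.801 -1.547 2.263
vertex 5.184 -2.734 1.007
endloop
endfacet
facet normal 0.619 -0.468 0.631
outer loop
vertex 5.184 -2.734 1.007
vertex 3.479 -2.554 2.811
vertex 3.862 -3.741 1.556
endloop
endfacet
facet normal 0.618 -0.468 0.631
outer loop
vertex 4.801 -1.547 2.263
vertex 3.479 -2.554 2.811
vertex 5.184 -2.734 1.007
endloop
endfacet
facet normal 0.651 -0.555 -0.517
outer loop
vertex 1.387 1.499 -3.609
vertex 0.845 0.763 -3.501
vertex 0.917 1.432 -4.129
endloop
endfacet
facet normal 0.058 0.982 -0.179
outer loop
vertex 1.387 1.499 -3.609
vertex 0.917 1.432 -4.129
vertex -0.365 1.797 -2.539
endloop
endfacet
facet normal 0.651 -0.555 -0.517
outer loop
vertex 0.917 1.432 -4.129
vertex 0.845 0.763 -3.501
vertex 0.405 0.973 -4.281
endloop
endfacet
facet normal -0.468 0.701 -0.538
outer loop
vertex 0.917 1.432 -4.129
vertex 0.405 0.973 -4.281
vertex -0.365 1.797 -2.539
endloop
endfacet
facet normal 0.651 -0.555 -0.517
outer loop
vertex 0.405 0.973 -4.281
vertex 0.845 0.763 -3.501
vertex 0.151 0.391 -3.976
endloop
endfacet
facet normal -0.878 0.144 -0.456
outer loop
vertex 0.405 0.973 -4.281
vertex 0.151 0.391 -3.976
vertex -0.365 1.797 -2.539
endloop
endfacet
facet normal 0.651 -0.555 -0.517
outer loop
vertex 0.151 0.391 -3.976
vertex 0.845 0.763 -3.501
vertex 0.304 0.028 -3.393
endloop
endfacet
facet normal -0.932 -0.362 0.019
outer loop
vertex 0.151 0.391 -3.976
vertex 0.304 0.028 -3.393
vertex -0.365 1.797 -2.539
endloop
endfacet
facet normal 0.651 -0.555 -0.517
outer loop
vertex 0.304 0.028 -3.393
vertex 0.845 0.763 -3.501
vertex 0.774 0.095 -2.873
endloop
endfacet
facet normal -0.599 -0.520 0.609
outer loop
vertex 0.304 0.028 -3.393
vertex 0.774 0.095 -2.873
vertex -0.365 1.797 -2.539
endloop
endfacet
facet normal 0.651 -0.555 -0.517
outer loop
vertex 0.774 0.095 -2.873
vertex 0.845 0.763 -3.501
vertex 1.286 0.554 -2.721
endloop
endfacet
facet normal -0.073 -0.239 0.968
outer loop
vertex 0.774 0.095 -2.873
vertex 1.286 0.554 -2.721
vertex -0.365 1.797 -2.539
endloop
endfacet
facet normal 0.651 -0.556 -0.517
outer loop
vertex 1.286 0.554 -2.721
vertex 0.845 0.763 -3.501
vertex 1.54 1.135 -3.026
endloop
endfacet
facet normal 0.337 0.318 0.886
outer loop
vertex 1.286 0.554 -2.721
vertex 1.54 1.135 -3.026
vertex -0.365 1.797 -2.539
endloop
endfacet
facet normal 0.651 -0.555 -0.518
outer loop
vertex 1.54 1.135 -3.026
vertex 0.845 0.763 -3.501
vertex 1.387 1.499 -3.609
endloop
endfacet
facet normal 0.391 0.823 0.411
outer loop
vertex 1.54 1.135 -3.026
vertex 1.387 1.499 -3.609
vertex -0.365 1.797 -2.539
endloop
endfacet

endsolid


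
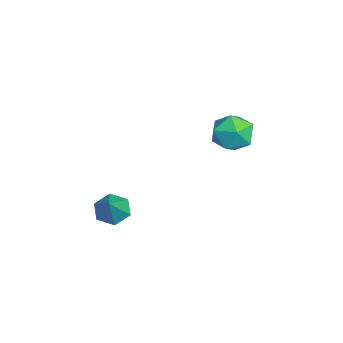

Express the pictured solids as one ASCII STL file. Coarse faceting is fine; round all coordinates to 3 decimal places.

solid 
facet normal -0.664 0.103 -0.740
outer loop
vertex 1.482 -2.765 -2.867
vertex 0.922 -2.842 -2.375
vertex 1.196 -2.161 -2.526
endloop
endfacet
facet normal 0.854 0.495 -0.160
outer loop
vertex 1.482 -2.765 -2.867
vertex 1.196 -2.161 -2.526
vertex 1.918 -2.998 -1.265
endloop
endfacet
facet normal -0.665 0.103 -0.740
outer loop
vertex 1.196 -2.161 -2.526
vertex 0.922 -2.842 -2.375
vertex 0.636 -2.239 -2.034
endloop
endfacet
facet normal 0.256 0.866 0.429
outer loop
vertex 1.196 -2.161 -2.526
vertex 0.636 -2.239 -2.034
vertex 1.918 -2.998 -1.265
endloop
endfacet
facet normal -0.664 0.104 -0.741
outer loop
vertex 0.636 -2.239 -2.034
vertex 0.922 -2.842 -2.375
vertex 0.361 -2.92 -1.883
endloop
endfacet
facet normal -0.334 0.331 0.883
outer loop
vertex 0.636 -2.239 -2.034
vertex 0.361 -2.92 -1.883
vertex 1.918 -2.998 -1.265
endloop
endfacet
facet normal -0.664 0.104 -0.741
outer loop
vertex 0.361 -2.92 -1.883
vertex 0.922 -2.842 -2.375
vertex 0.647 -3.524 -2.224
endloop
endfacet
facet normal -0.326 -0.577 0.749
outer loop
vertex 0.361 -2.92 -1.883
vertex 0.647 -3.524 -2.224
vertex 1.918 -2.998 -1.265
endloop
endfacet
facet normal -0.664 0.104 -0.741
outer loop
vertex 0.647 -3.524 -2.224
vertex 0.922 -2.842 -2.375
vertex 1.208 -3.446 -2.716
endloop
endfacet
facet normal 0.272 -0.949 0.160
outer loop
vertex 0.647 -3.524 -2.224
vertex 1.208 -3.446 -2.716
vertex 1.918 -2.998 -1.265
endloop
endfacet
facet normal -0.664 0.103 -0.740
outer loop
vertex 1.208 -3.446 -2.716
vertex 0.922 -2.842 -2.375
vertex 1.482 -2.765 -2.867
endloop
endfacet
facet normal 0.862 -0.412 -0.295
outer loop
vertex 1.208 -3.446 -2.716
vertex 1.482 -2.765 -2.867
vertex 1.918 -2.998 -1.265
endloop
endfacet
facet normal 0.325 0.364 0.873
outer loop
vertex -3.706 2.898 -0.872
vertex -3.88 1.995 -0.43
vertex -2.972 2.19 -0.85
endloop
endfacet
facet normal 0.652 0.686 0.324
outer loop
vertex -3.706 2.898 -0.872
vertex -2.972 2.19 -0.85
vertex -3.127 2.738 -1.697
endloop
endfacet
facet normal 0.150 0.985 -0.086
outer loop
vertex -3.706 2.898 -0.872
vertex -3.127 2.738 -1.697
vertex -4.131 2.882 -1.799
endloop
endfacet
facet normal -0.486 0.849 0.208
outer loop
vertex -3.706 2.898 -0.872
vertex -4.131 2.882 -1.799
vertex -4.597 2.423 -1.016
endloop
endfacet
facet normal -0.377 0.465 0.801
outer loop
vertex -3.706 2.898 -0.872
vertex -4.597 2.423 -1.016
vertex -3.88 1.995 -0.43
endloop
endfacet
facet normal 0.981 0.184 -0.060
outer loop
vertex -3.127 2.738 -1.697
vertex -2.972 2.19 -0.85
vertex -2.943 1.737 -1.764
endloop
endfacet
facet normal 0.454 -0.336 0.825
outer loop
vertex -2.972 2.19 -0.85
vertex -3.88 1.995 -0.43
vertex -3.409 1.278 -0.981
endloop
endfacet
facet normal -0.683 -0.173 0.709
outer loop
vertex -3.88 1.995 -0.43
vertex -4.597 2.423 -1.016
vertex -4.413 1.422 -1.083
endloop
endfacet
facet normal -0.859 0.447 -0.249
outer loop
vertex -4.597 2.423 -1.016
vertex -4.131 2.882 -1.799
vertex -4.568 1.97 -1.93
endloop
endfacet
facet normal 0.169 0.668 -0.725
outer loop
vertex -4.131 2.882 -1.799
vertex -3.127 2.738 -1.697
vertex -3.66 2.165 -2.35
endloop
endfacet
facet normal 0.486 -0.849 -0.208
outer loop
vertex -3.834 1.262 -1.908
vertex -2.943 1.737 -1.764
vertex -3.409 1.278 -0.981
endloop
endfacet
facet normal -0.150 -0.985 0.086
outer loop
vertex -3.834 1.262 -1.908
vertex -3.409 1.278 -0.981
vertex -4.413 1.422 -1.083
endloop
endfacet
facet normal -0.652 -0.686 -0.324
outer loop
vertex -3.834 1.262 -1.908
vertex -4.413 1.422 -1.083
vertex -4.568 1.97 -1.93
endloop
endfacet
facet normal -0.325 -0.364 -0.873
outer loop
vertex -3.834 1.262 -1.908
vertex -4.568 1.97 -1.93
vertex -3.66 2.165 -2.35
endloop
endfacet
facet normal 0.377 -0.465 -0.801
outer loop
vertex -3.834 1.262 -1.908
vertex -3.66 2.165 -2.35
vertex -2.943 1.737 -1.764
endloop
endfacet
facet normal 0.859 -0.447 0.249
outer loop
vertex -3.409 1.278 -0.981
vertex -2.943 1.737 -1.764
vertex -2.972 2.19 -0.85
endloop
endfacet
facet normal -0.169 -0.668 0.725
outer loop
vertex -4.413 1.422 -1.083
vertex -3.409 1.278 -0.981
vertex -3.88 1.995 -0.43
endloop
endfacet
facet normal -0.981 -0.184 0.060
outer loop
vertex -4.568 1.97 -1.93
vertex -4.413 1.422 -1.083
vertex -4.597 2.423 -1.016
endloop
endfacet
facet normal -0.454 0.336 -0.825
outer loop
vertex -3.66 2.165 -2.35
vertex -4.568 1.97 -1.93
vertex -4.131 2.882 -1.799
endloop
endfacet
facet normal 0.683 0.173 -0.709
outer loop
vertex -2.943 1.737 -1.764
vertex -3.66 2.165 -2.35
vertex -3.127 2.738 -1.697
endloop
endfacet

endsolid


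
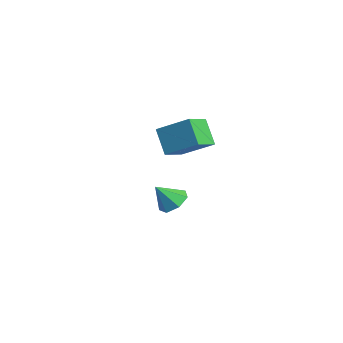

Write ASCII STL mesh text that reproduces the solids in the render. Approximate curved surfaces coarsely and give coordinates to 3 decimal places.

solid 
facet normal -0.546 0.762 -0.348
outer loop
vertex 0.944 -0.277 1.905
vertex 1.934 0.824 2.762
vertex 1.793 -0.176 0.796
endloop
endfacet
facet normal -0.579 -0.643 -0.502
outer loop
vertex 2.486 -1.144 1.238
vertex 0.944 -0.277 1.905
vertex 1.793 -0.176 0.796
endloop
endfacet
facet normal -0.546 0.762 -0.348
outer loop
vertex 1.793 -0.176 0.796
vertex 1.934 0.824 2.762
vertex 2.782 0.925 1.653
endloop
endfacet
facet normal 0.606 0.072 -0.792
outer loop
vertex 2.782 0.925 1.653
vertex 2.486 -1.144 1.238
vertex 1.793 -0.176 0.796
endloop
endfacet
facet normal -0.606 -0.072 0.792
outer loop
vertex 0.944 -0.277 1.905
vertex 2.627 -0.144 3.204
vertex 1.934 0.824 2.762
endloop
endfacet
facet normal -0.579 -0.644 -0.501
outer loop
vertex 1.638 -1.245 2.347
vertex 0.944 -0.277 1.905
vertex 2.486 -1.144 1.238
endloop
endfacet
facet normal -0.606 -0.073 0.792
outer loop
vertex 1.638 -1.245 2.347
vertex 2.627 -0.144 3.204
vertex 0.944 -0.277 1.905
endloop
endfacet
facet normal 0.579 0.643 0.501
outer loop
vertex 1.934 0.824 2.762
vertex 2.627 -0.144 3.204
vertex 2.782 0.925 1.653
endloop
endfacet
facet normal 0.606 0.072 -0.792
outer loop
vertex 3.476 -0.043 2.095
vertex 2.486 -1.144 1.238
vertex 2.782 0.925 1.653
endloop
endfacet
facet normal 0.578 0.644 0.501
outer loop
vertex 2.782 0.925 1.653
vertex 2.627 -0.144 3.204
vertex 3.476 -0.043 2.095
endloop
endfacet
facet normal 0.546 -0.762 0.348
outer loop
vertex 3.476 -0.043 2.095
vertex 1.638 -1.245 2.347
vertex 2.486 -1.144 1.238
endloop
endfacet
facet normal 0.546 -0.762 0.349
outer loop
vertex 2.627 -0.144 3.204
vertex 1.638 -1.245 2.347
vertex 3.476 -0.043 2.095
endloop
endfacet
facet normal 0.066 0.627 -0.777
outer loop
vertex 0.0 0.336 -3.298
vertex -0.798 0.354 -3.351
vertex -0.315 0.83 -2.926
endloop
endfacet
facet normal 0.744 -0.028 0.668
outer loop
vertex 0.0 0.336 -3.298
vertex -0.315 0.83 -2.926
vertex -0.882 -0.454 -2.349
endloop
endfacet
facet normal 0.066 0.626 -0.777
outer loop
vertex -0.315 0.83 -2.926
vertex -0.798 0.354 -3.351
vertex -0.994 0.966 -2.874
endloop
endfacet
facet normal 0.142 0.353 0.925
outer loop
vertex -0.315 0.83 -2.926
vertex -0.994 0.966 -2.874
vertex -0.882 -0.454 -2.349
endloop
endfacet
facet normal 0.066 0.626 -0.777
outer loop
vertex -0.994 0.966 -2.874
vertex -0.798 0.354 -3.351
vertex -1.525 0.641 -3.181
endloop
endfacet
facet normal -0.591 0.238 0.770
outer loop
vertex -0.994 0.966 -2.874
vertex -1.525 0.641 -3.181
vertex -0.882 -0.454 -2.349
endloop
endfacet
facet normal 0.066 0.627 -0.777
outer loop
vertex -1.525 0.641 -3.181
vertex -0.798 0.354 -3.351
vertex -1.508 0.1 -3.616
endloop
endfacet
facet normal -0.903 -0.286 0.321
outer loop
vertex -1.525 0.641 -3.181
vertex -1.508 0.1 -3.616
vertex -0.882 -0.454 -2.349
endloop
endfacet
facet normal 0.066 0.627 -0.777
outer loop
vertex -1.508 0.1 -3.616
vertex -0.798 0.354 -3.351
vertex -0.957 -0.249 -3.851
endloop
endfacet
facet normal -0.559 -0.825 -0.085
outer loop
vertex -1.508 0.1 -3.616
vertex -0.957 -0.249 -3.851
vertex -0.882 -0.454 -2.349
endloop
endfacet
facet normal 0.065 0.627 -0.777
outer loop
vertex -0.957 -0.249 -3.851
vertex -0.798 0.354 -3.351
vertex -0.285 -0.144 -3.71
endloop
endfacet
facet normal 0.182 -0.973 -0.142
outer loop
vertex -0.957 -0.249 -3.851
vertex -0.285 -0.144 -3.71
vertex -0.882 -0.454 -2.349
endloop
endfacet
facet normal 0.066 0.627 -0.776
outer loop
vertex -0.285 -0.144 -3.71
vertex -0.798 0.354 -3.351
vertex 0.0 0.336 -3.298
endloop
endfacet
facet normal 0.762 -0.618 0.193
outer loop
vertex -0.285 -0.144 -3.71
vertex 0.0 0.336 -3.298
vertex -0.882 -0.454 -2.349
endloop
endfacet

endsolid


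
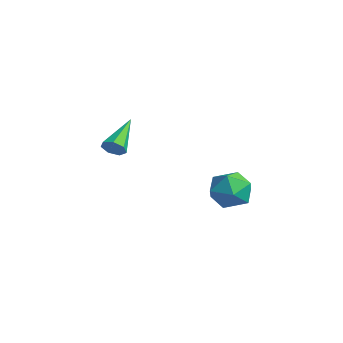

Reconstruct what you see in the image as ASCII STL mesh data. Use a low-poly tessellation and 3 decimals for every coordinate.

solid 
facet normal 0.484 -0.737 -0.471
outer loop
vertex -1.287 0.974 2.838
vertex -1.534 1.138 2.328
vertex -1.025 1.32 2.566
endloop
endfacet
facet normal 0.562 0.205 0.801
outer loop
vertex -1.287 0.974 2.838
vertex -1.025 1.32 2.566
vertex -2.506 2.622 3.272
endloop
endfacet
facet normal 0.484 -0.739 -0.469
outer loop
vertex -1.025 1.32 2.566
vertex -1.534 1.138 2.328
vertex -1.146 1.528 2.114
endloop
endfacet
facet normal 0.691 0.709 0.141
outer loop
vertex -1.025 1.32 2.566
vertex -1.146 1.528 2.114
vertex -2.506 2.622 3.272
endloop
endfacet
facet normal 0.483 -0.739 -0.470
outer loop
vertex -1.146 1.528 2.114
vertex -1.534 1.138 2.328
vertex -1.559 1.443 1.823
endloop
endfacet
facet normal 0.207 0.821 -0.533
outer loop
vertex -1.146 1.528 2.114
vertex -1.559 1.443 1.823
vertex -2.506 2.622 3.272
endloop
endfacet
facet normal 0.484 -0.738 -0.470
outer loop
vertex -1.559 1.443 1.823
vertex -1.534 1.138 2.328
vertex -1.953 1.128 1.912
endloop
endfacet
facet normal -0.527 0.457 -0.716
outer loop
vertex -1.559 1.443 1.823
vertex -1.953 1.128 1.912
vertex -2.506 2.622 3.272
endloop
endfacet
facet normal 0.484 -0.738 -0.470
outer loop
vertex -1.953 1.128 1.912
vertex -1.534 1.138 2.328
vertex -2.031 0.821 2.314
endloop
endfacet
facet normal -0.957 -0.109 -0.269
outer loop
vertex -1.953 1.128 1.912
vertex -2.031 0.821 2.314
vertex -2.506 2.622 3.272
endloop
endfacet
facet normal 0.484 -0.738 -0.470
outer loop
vertex -2.031 0.821 2.314
vertex -1.534 1.138 2.328
vertex -1.735 0.752 2.727
endloop
endfacet
facet normal -0.760 -0.450 0.469
outer loop
vertex -2.031 0.821 2.314
vertex -1.735 0.752 2.727
vertex -2.506 2.622 3.272
endloop
endfacet
facet normal 0.483 -0.738 -0.471
outer loop
vertex -1.735 0.752 2.727
vertex -1.534 1.138 2.328
vertex -1.287 0.974 2.838
endloop
endfacet
facet normal -0.081 -0.310 0.947
outer loop
vertex -1.735 0.752 2.727
vertex -1.287 0.974 2.838
vertex -2.506 2.622 3.272
endloop
endfacet
facet normal -0.854 0.331 0.401
outer loop
vertex 2.696 3.967 1.158
vertex 2.729 3.2 1.862
vertex 3.181 4.115 2.068
endloop
endfacet
facet normal -0.482 0.868 0.116
outer loop
vertex 2.696 3.967 1.158
vertex 3.181 4.115 2.068
vertex 3.607 4.469 1.187
endloop
endfacet
facet normal -0.380 0.723 -0.576
outer loop
vertex 2.696 3.967 1.158
vertex 3.607 4.469 1.187
vertex 3.419 3.772 0.436
endloop
endfacet
facet normal -0.690 0.097 -0.717
outer loop
vertex 2.696 3.967 1.158
vertex 3.419 3.772 0.436
vertex 2.876 2.988 0.853
endloop
endfacet
facet normal -0.983 -0.146 -0.113
outer loop
vertex 2.696 3.967 1.158
vertex 2.876 2.988 0.853
vertex 2.729 3.2 1.862
endloop
endfacet
facet normal 0.157 0.888 0.433
outer loop
vertex 3.607 4.469 1.187
vertex 3.181 4.115 2.068
vertex 4.204 4.012 1.907
endloop
endfacet
facet normal -0.444 0.018 0.896
outer loop
vertex 3.181 4.115 2.068
vertex 2.729 3.2 1.862
vertex 3.661 3.228 2.324
endloop
endfacet
facet normal -0.654 -0.754 0.063
outer loop
vertex 2.729 3.2 1.862
vertex 2.876 2.988 0.853
vertex 3.473 2.531 1.573
endloop
endfacet
facet normal -0.180 -0.362 -0.915
outer loop
vertex 2.876 2.988 0.853
vertex 3.419 3.772 0.436
vertex 3.899 2.885 0.692
endloop
endfacet
facet normal 0.321 0.653 -0.686
outer loop
vertex 3.419 3.772 0.436
vertex 3.607 4.469 1.187
vertex 4.351 3.8 0.898
endloop
endfacet
facet normal 0.690 -0.097 0.717
outer loop
vertex 4.384 3.033 1.602
vertex 4.204 4.012 1.907
vertex 3.661 3.228 2.324
endloop
endfacet
facet normal 0.380 -0.723 0.576
outer loop
vertex 4.384 3.033 1.602
vertex 3.661 3.228 2.324
vertex 3.473 2.531 1.573
endloop
endfacet
facet normal 0.482 -0.868 -0.116
outer loop
vertex 4.384 3.033 1.602
vertex 3.473 2.531 1.573
vertex 3.899 2.885 0.692
endloop
endfacet
facet normal 0.854 -0.331 -0.401
outer loop
vertex 4.384 3.033 1.602
vertex 3.899 2.885 0.692
vertex 4.351 3.8 0.898
endloop
endfacet
facet normal 0.983 0.146 0.113
outer loop
vertex 4.384 3.033 1.602
vertex 4.351 3.8 0.898
vertex 4.204 4.012 1.907
endloop
endfacet
facet normal 0.180 0.362 0.915
outer loop
vertex 3.661 3.228 2.324
vertex 4.204 4.012 1.907
vertex 3.181 4.115 2.068
endloop
endfacet
facet normal -0.321 -0.653 0.686
outer loop
vertex 3.473 2.531 1.573
vertex 3.661 3.228 2.324
vertex 2.729 3.2 1.862
endloop
endfacet
facet normal -0.157 -0.888 -0.433
outer loop
vertex 3.899 2.885 0.692
vertex 3.473 2.531 1.573
vertex 2.876 2.988 0.853
endloop
endfacet
facet normal 0.444 -0.018 -0.896
outer loop
vertex 4.351 3.8 0.898
vertex 3.899 2.885 0.692
vertex 3.419 3.772 0.436
endloop
endfacet
facet normal 0.654 0.754 -0.063
outer loop
vertex 4.204 4.012 1.907
vertex 4.351 3.8 0.898
vertex 3.607 4.469 1.187
endloop
endfacet

endsolid


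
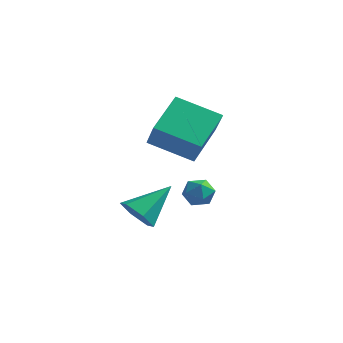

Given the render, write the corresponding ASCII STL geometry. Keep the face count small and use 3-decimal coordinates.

solid 
facet normal -0.757 0.441 -0.482
outer loop
vertex -0.492 1.599 -2.545
vertex -0.971 1.263 -2.1
vertex -0.702 1.923 -1.919
endloop
endfacet
facet normal -0.174 0.850 -0.498
outer loop
vertex -0.492 1.599 -2.545
vertex -0.702 1.923 -1.919
vertex 0.004 1.946 -2.126
endloop
endfacet
facet normal 0.349 0.476 -0.807
outer loop
vertex -0.492 1.599 -2.545
vertex 0.004 1.946 -2.126
vertex 0.171 1.299 -2.435
endloop
endfacet
facet normal 0.089 -0.164 -0.982
outer loop
vertex -0.492 1.599 -2.545
vertex 0.171 1.299 -2.435
vertex -0.431 0.877 -2.419
endloop
endfacet
facet normal -0.595 -0.187 -0.782
outer loop
vertex -0.492 1.599 -2.545
vertex -0.431 0.877 -2.419
vertex -0.971 1.263 -2.1
endloop
endfacet
facet normal 0.020 0.984 0.177
outer loop
vertex 0.004 1.946 -2.126
vertex -0.702 1.923 -1.919
vertex -0.169 1.823 -1.421
endloop
endfacet
facet normal -0.925 0.322 0.202
outer loop
vertex -0.702 1.923 -1.919
vertex -0.971 1.263 -2.1
vertex -0.771 1.401 -1.405
endloop
endfacet
facet normal -0.663 -0.693 -0.284
outer loop
vertex -0.971 1.263 -2.1
vertex -0.431 0.877 -2.419
vertex -0.604 0.754 -1.714
endloop
endfacet
facet normal 0.445 -0.658 -0.608
outer loop
vertex -0.431 0.877 -2.419
vertex 0.171 1.299 -2.435
vertex 0.102 0.777 -1.921
endloop
endfacet
facet normal 0.867 0.379 -0.325
outer loop
vertex 0.171 1.299 -2.435
vertex 0.004 1.946 -2.126
vertex 0.371 1.437 -1.74
endloop
endfacet
facet normal -0.089 0.164 0.982
outer loop
vertex -0.108 1.101 -1.295
vertex -0.169 1.823 -1.421
vertex -0.771 1.401 -1.405
endloop
endfacet
facet normal -0.349 -0.476 0.807
outer loop
vertex -0.108 1.101 -1.295
vertex -0.771 1.401 -1.405
vertex -0.604 0.754 -1.714
endloop
endfacet
facet normal 0.174 -0.850 0.498
outer loop
vertex -0.108 1.101 -1.295
vertex -0.604 0.754 -1.714
vertex 0.102 0.777 -1.921
endloop
endfacet
facet normal 0.757 -0.441 0.482
outer loop
vertex -0.108 1.101 -1.295
vertex 0.102 0.777 -1.921
vertex 0.371 1.437 -1.74
endloop
endfacet
facet normal 0.595 0.187 0.782
outer loop
vertex -0.108 1.101 -1.295
vertex 0.371 1.437 -1.74
vertex -0.169 1.823 -1.421
endloop
endfacet
facet normal -0.445 0.658 0.608
outer loop
vertex -0.771 1.401 -1.405
vertex -0.169 1.823 -1.421
vertex -0.702 1.923 -1.919
endloop
endfacet
facet normal -0.867 -0.379 0.325
outer loop
vertex -0.604 0.754 -1.714
vertex -0.771 1.401 -1.405
vertex -0.971 1.263 -2.1
endloop
endfacet
facet normal -0.020 -0.984 -0.177
outer loop
vertex 0.102 0.777 -1.921
vertex -0.604 0.754 -1.714
vertex -0.431 0.877 -2.419
endloop
endfacet
facet normal 0.925 -0.322 -0.202
outer loop
vertex 0.371 1.437 -1.74
vertex 0.102 0.777 -1.921
vertex 0.171 1.299 -2.435
endloop
endfacet
facet normal 0.663 0.693 0.284
outer loop
vertex -0.169 1.823 -1.421
vertex 0.371 1.437 -1.74
vertex 0.004 1.946 -2.126
endloop
endfacet
facet normal -0.367 0.436 -0.822
outer loop
vertex -2.845 4.66 0.637
vertex -0.865 4.83 -0.157
vertex -3.052 2.732 -0.293
endloop
endfacet
facet normal -0.925 -0.079 0.370
outer loop
vertex -2.495 2.07 0.957
vertex -2.845 4.66 0.637
vertex -3.052 2.732 -0.293
endloop
endfacet
facet normal -0.367 0.436 -0.822
outer loop
vertex -3.052 2.732 -0.293
vertex -0.865 4.83 -0.157
vertex -1.072 2.902 -1.086
endloop
endfacet
facet normal -0.096 -0.897 -0.432
outer loop
vertex -1.072 2.902 -1.086
vertex -2.495 2.07 0.957
vertex -3.052 2.732 -0.293
endloop
endfacet
facet normal 0.096 0.897 0.432
outer loop
vertex -2.845 4.66 0.637
vertex -0.308 4.168 1.093
vertex -0.865 4.83 -0.157
endloop
endfacet
facet normal -0.925 -0.079 0.371
outer loop
vertex -2.288 3.998 1.886
vertex -2.845 4.66 0.637
vertex -2.495 2.07 0.957
endloop
endfacet
facet normal 0.096 0.897 0.432
outer loop
vertex -2.288 3.998 1.886
vertex -0.308 4.168 1.093
vertex -2.845 4.66 0.637
endloop
endfacet
facet normal 0.925 0.079 -0.370
outer loop
vertex -0.865 4.83 -0.157
vertex -0.308 4.168 1.093
vertex -1.072 2.902 -1.086
endloop
endfacet
facet normal -0.096 -0.897 -0.432
outer loop
vertex -0.515 2.24 0.163
vertex -2.495 2.07 0.957
vertex -1.072 2.902 -1.086
endloop
endfacet
facet normal 0.925 0.079 -0.371
outer loop
vertex -1.072 2.902 -1.086
vertex -0.308 4.168 1.093
vertex -0.515 2.24 0.163
endloop
endfacet
facet normal 0.367 -0.435 0.822
outer loop
vertex -0.515 2.24 0.163
vertex -2.288 3.998 1.886
vertex -2.495 2.07 0.957
endloop
endfacet
facet normal 0.367 -0.436 0.822
outer loop
vertex -0.308 4.168 1.093
vertex -2.288 3.998 1.886
vertex -0.515 2.24 0.163
endloop
endfacet
facet normal -0.457 -0.703 -0.545
outer loop
vertex -2.6 1.191 -3.675
vertex -3.151 1.856 -4.071
vertex -2.32 1.627 -4.472
endloop
endfacet
facet normal 0.949 -0.244 0.200
outer loop
vertex -2.6 1.191 -3.675
vertex -2.32 1.627 -4.472
vertex -2.209 3.304 -2.949
endloop
endfacet
facet normal -0.457 -0.703 -0.545
outer loop
vertex -2.32 1.627 -4.472
vertex -3.151 1.856 -4.071
vertex -2.871 2.292 -4.868
endloop
endfacet
facet normal 0.796 0.377 -0.474
outer loop
vertex -2.32 1.627 -4.472
vertex -2.871 2.292 -4.868
vertex -2.209 3.304 -2.949
endloop
endfacet
facet normal -0.457 -0.703 -0.545
outer loop
vertex -2.871 2.292 -4.868
vertex -3.151 1.856 -4.071
vertex -3.702 2.521 -4.467
endloop
endfacet
facet normal 0.016 0.882 -0.471
outer loop
vertex -2.871 2.292 -4.868
vertex -3.702 2.521 -4.467
vertex -2.209 3.304 -2.949
endloop
endfacet
facet normal -0.457 -0.703 -0.545
outer loop
vertex -3.702 2.521 -4.467
vertex -3.151 1.856 -4.071
vertex -3.981 2.085 -3.671
endloop
endfacet
facet normal -0.610 0.765 0.205
outer loop
vertex -3.702 2.521 -4.467
vertex -3.981 2.085 -3.671
vertex -2.209 3.304 -2.949
endloop
endfacet
facet normal -0.457 -0.703 -0.545
outer loop
vertex -3.981 2.085 -3.671
vertex -3.151 1.856 -4.071
vertex -3.43 1.42 -3.275
endloop
endfacet
facet normal -0.457 0.144 0.878
outer loop
vertex -3.981 2.085 -3.671
vertex -3.43 1.42 -3.275
vertex -2.209 3.304 -2.949
endloop
endfacet
facet normal -0.457 -0.703 -0.545
outer loop
vertex -3.43 1.42 -3.275
vertex -3.151 1.856 -4.071
vertex -2.6 1.191 -3.675
endloop
endfacet
facet normal 0.322 -0.360 0.875
outer loop
vertex -3.43 1.42 -3.275
vertex -2.6 1.191 -3.675
vertex -2.209 3.304 -2.949
endloop
endfacet

endsolid


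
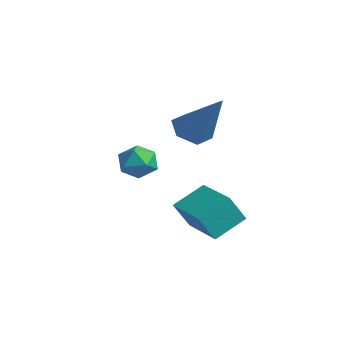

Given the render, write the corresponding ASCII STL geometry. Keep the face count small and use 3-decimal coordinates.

solid 
facet normal -0.610 -0.176 -0.773
outer loop
vertex -0.259 2.52 0.553
vertex -0.813 2.649 0.961
vertex -0.511 3.17 0.604
endloop
endfacet
facet normal 0.855 0.361 -0.373
outer loop
vertex -0.259 2.52 0.553
vertex -0.511 3.17 0.604
vertex 0.373 2.991 2.459
endloop
endfacet
facet normal -0.610 -0.176 -0.773
outer loop
vertex -0.511 3.17 0.604
vertex -0.813 2.649 0.961
vertex -1.065 3.3 1.012
endloop
endfacet
facet normal 0.221 0.975 -0.011
outer loop
vertex -0.511 3.17 0.604
vertex -1.065 3.3 1.012
vertex 0.373 2.991 2.459
endloop
endfacet
facet normal -0.612 -0.176 -0.771
outer loop
vertex -1.065 3.3 1.012
vertex -0.813 2.649 0.961
vertex -1.366 2.779 1.37
endloop
endfacet
facet normal -0.452 0.668 0.592
outer loop
vertex -1.065 3.3 1.012
vertex -1.366 2.779 1.37
vertex 0.373 2.991 2.459
endloop
endfacet
facet normal -0.612 -0.175 -0.771
outer loop
vertex -1.366 2.779 1.37
vertex -0.813 2.649 0.961
vertex -1.114 2.128 1.318
endloop
endfacet
facet normal -0.490 -0.256 0.833
outer loop
vertex -1.366 2.779 1.37
vertex -1.114 2.128 1.318
vertex 0.373 2.991 2.459
endloop
endfacet
facet normal -0.610 -0.177 -0.772
outer loop
vertex -1.114 2.128 1.318
vertex -0.813 2.649 0.961
vertex -0.56 1.998 0.91
endloop
endfacet
facet normal 0.143 -0.870 0.472
outer loop
vertex -1.114 2.128 1.318
vertex -0.56 1.998 0.91
vertex 0.373 2.991 2.459
endloop
endfacet
facet normal -0.610 -0.177 -0.772
outer loop
vertex -0.56 1.998 0.91
vertex -0.813 2.649 0.961
vertex -0.259 2.52 0.553
endloop
endfacet
facet normal 0.817 -0.561 -0.132
outer loop
vertex -0.56 1.998 0.91
vertex -0.259 2.52 0.553
vertex 0.373 2.991 2.459
endloop
endfacet
facet normal 0.038 0.249 0.968
outer loop
vertex 0.452 0.735 0.883
vertex -0.145 0.487 0.97
vertex 0.379 0.108 1.047
endloop
endfacet
facet normal 0.690 0.107 0.715
outer loop
vertex 0.452 0.735 0.883
vertex 0.379 0.108 1.047
vertex 0.819 0.278 0.597
endloop
endfacet
facet normal 0.817 0.551 0.168
outer loop
vertex 0.452 0.735 0.883
vertex 0.819 0.278 0.597
vertex 0.566 0.762 0.241
endloop
endfacet
facet normal 0.243 0.966 0.084
outer loop
vertex 0.452 0.735 0.883
vertex 0.566 0.762 0.241
vertex -0.03 0.892 0.472
endloop
endfacet
facet normal -0.240 0.780 0.579
outer loop
vertex 0.452 0.735 0.883
vertex -0.03 0.892 0.472
vertex -0.145 0.487 0.97
endloop
endfacet
facet normal 0.689 -0.557 0.463
outer loop
vertex 0.819 0.278 0.597
vertex 0.379 0.108 1.047
vertex 0.45 -0.252 0.508
endloop
endfacet
facet normal -0.366 -0.329 0.870
outer loop
vertex 0.379 0.108 1.047
vertex -0.145 0.487 0.97
vertex -0.146 -0.122 0.739
endloop
endfacet
facet normal -0.815 0.527 0.240
outer loop
vertex -0.145 0.487 0.97
vertex -0.03 0.892 0.472
vertex -0.399 0.362 0.383
endloop
endfacet
facet normal -0.036 0.829 -0.558
outer loop
vertex -0.03 0.892 0.472
vertex 0.566 0.762 0.241
vertex 0.041 0.532 -0.067
endloop
endfacet
facet normal 0.894 0.158 -0.420
outer loop
vertex 0.566 0.762 0.241
vertex 0.819 0.278 0.597
vertex 0.565 0.153 0.01
endloop
endfacet
facet normal -0.243 -0.966 -0.084
outer loop
vertex -0.032 -0.095 0.097
vertex 0.45 -0.252 0.508
vertex -0.146 -0.122 0.739
endloop
endfacet
facet normal -0.817 -0.551 -0.168
outer loop
vertex -0.032 -0.095 0.097
vertex -0.146 -0.122 0.739
vertex -0.399 0.362 0.383
endloop
endfacet
facet normal -0.690 -0.107 -0.715
outer loop
vertex -0.032 -0.095 0.097
vertex -0.399 0.362 0.383
vertex 0.041 0.532 -0.067
endloop
endfacet
facet normal -0.038 -0.249 -0.968
outer loop
vertex -0.032 -0.095 0.097
vertex 0.041 0.532 -0.067
vertex 0.565 0.153 0.01
endloop
endfacet
facet normal 0.240 -0.780 -0.579
outer loop
vertex -0.032 -0.095 0.097
vertex 0.565 0.153 0.01
vertex 0.45 -0.252 0.508
endloop
endfacet
facet normal 0.036 -0.829 0.558
outer loop
vertex -0.146 -0.122 0.739
vertex 0.45 -0.252 0.508
vertex 0.379 0.108 1.047
endloop
endfacet
facet normal -0.894 -0.158 0.420
outer loop
vertex -0.399 0.362 0.383
vertex -0.146 -0.122 0.739
vertex -0.145 0.487 0.97
endloop
endfacet
facet normal -0.689 0.557 -0.463
outer loop
vertex 0.041 0.532 -0.067
vertex -0.399 0.362 0.383
vertex -0.03 0.892 0.472
endloop
endfacet
facet normal 0.366 0.329 -0.870
outer loop
vertex 0.565 0.153 0.01
vertex 0.041 0.532 -0.067
vertex 0.566 0.762 0.241
endloop
endfacet
facet normal 0.815 -0.527 -0.240
outer loop
vertex 0.45 -0.252 0.508
vertex 0.565 0.153 0.01
vertex 0.819 0.278 0.597
endloop
endfacet
facet normal -0.999 0.011 -0.051
outer loop
vertex 0.329 1.383 -1.431
vertex 0.31 2.408 -0.847
vertex 0.382 1.908 -2.35
endloop
endfacet
facet normal 0.016 -0.869 -0.495
outer loop
vertex 1.89 1.892 -2.273
vertex 0.329 1.383 -1.431
vertex 0.382 1.908 -2.35
endloop
endfacet
facet normal -0.999 0.011 -0.051
outer loop
vertex 0.382 1.908 -2.35
vertex 0.31 2.408 -0.847
vertex 0.363 2.933 -1.766
endloop
endfacet
facet normal 0.050 0.495 -0.867
outer loop
vertex 0.363 2.933 -1.766
vertex 1.89 1.892 -2.273
vertex 0.382 1.908 -2.35
endloop
endfacet
facet normal -0.050 -0.495 0.867
outer loop
vertex 0.329 1.383 -1.431
vertex 1.818 2.392 -0.77
vertex 0.31 2.408 -0.847
endloop
endfacet
facet normal 0.016 -0.869 -0.495
outer loop
vertex 1.837 1.367 -1.354
vertex 0.329 1.383 -1.431
vertex 1.89 1.892 -2.273
endloop
endfacet
facet normal -0.050 -0.495 0.867
outer loop
vertex 1.837 1.367 -1.354
vertex 1.818 2.392 -0.77
vertex 0.329 1.383 -1.431
endloop
endfacet
facet normal -0.016 0.869 0.495
outer loop
vertex 0.31 2.408 -0.847
vertex 1.818 2.392 -0.77
vertex 0.363 2.933 -1.766
endloop
endfacet
facet normal 0.050 0.495 -0.867
outer loop
vertex 1.871 2.917 -1.689
vertex 1.89 1.892 -2.273
vertex 0.363 2.933 -1.766
endloop
endfacet
facet normal -0.016 0.869 0.495
outer loop
vertex 0.363 2.933 -1.766
vertex 1.818 2.392 -0.77
vertex 1.871 2.917 -1.689
endloop
endfacet
facet normal 0.999 -0.011 0.051
outer loop
vertex 1.871 2.917 -1.689
vertex 1.837 1.367 -1.354
vertex 1.89 1.892 -2.273
endloop
endfacet
facet normal 0.999 -0.011 0.051
outer loop
vertex 1.818 2.392 -0.77
vertex 1.837 1.367 -1.354
vertex 1.871 2.917 -1.689
endloop
endfacet

endsolid


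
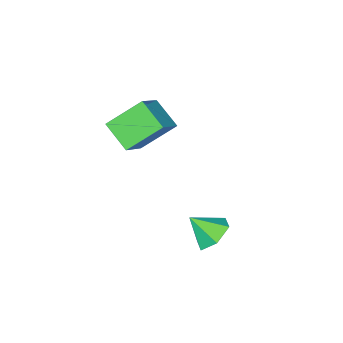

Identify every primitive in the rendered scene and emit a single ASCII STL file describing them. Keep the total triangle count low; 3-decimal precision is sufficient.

solid 
facet normal -0.432 0.569 -0.700
outer loop
vertex 0.699 4.106 -3.541
vertex -0.203 3.942 -3.118
vertex 0.358 4.729 -2.824
endloop
endfacet
facet normal 0.939 0.171 0.298
outer loop
vertex 0.699 4.106 -3.541
vertex 0.358 4.729 -2.824
vertex 0.423 3.118 -2.102
endloop
endfacet
facet normal -0.432 0.569 -0.700
outer loop
vertex 0.358 4.729 -2.824
vertex -0.203 3.942 -3.118
vertex -0.544 4.566 -2.4
endloop
endfacet
facet normal 0.331 0.397 0.856
outer loop
vertex 0.358 4.729 -2.824
vertex -0.544 4.566 -2.4
vertex 0.423 3.118 -2.102
endloop
endfacet
facet normal -0.432 0.569 -0.700
outer loop
vertex -0.544 4.566 -2.4
vertex -0.203 3.942 -3.118
vertex -1.105 3.779 -2.694
endloop
endfacet
facet normal -0.386 -0.068 0.920
outer loop
vertex -0.544 4.566 -2.4
vertex -1.105 3.779 -2.694
vertex 0.423 3.118 -2.102
endloop
endfacet
facet normal -0.432 0.569 -0.700
outer loop
vertex -1.105 3.779 -2.694
vertex -0.203 3.942 -3.118
vertex -0.764 3.155 -3.411
endloop
endfacet
facet normal -0.493 -0.759 0.426
outer loop
vertex -1.105 3.779 -2.694
vertex -0.764 3.155 -3.411
vertex 0.423 3.118 -2.102
endloop
endfacet
facet normal -0.432 0.569 -0.700
outer loop
vertex -0.764 3.155 -3.411
vertex -0.203 3.942 -3.118
vertex 0.138 3.319 -3.835
endloop
endfacet
facet normal 0.116 -0.984 -0.133
outer loop
vertex -0.764 3.155 -3.411
vertex 0.138 3.319 -3.835
vertex 0.423 3.118 -2.102
endloop
endfacet
facet normal -0.432 0.569 -0.700
outer loop
vertex 0.138 3.319 -3.835
vertex -0.203 3.942 -3.118
vertex 0.699 4.106 -3.541
endloop
endfacet
facet normal 0.832 -0.519 -0.197
outer loop
vertex 0.138 3.319 -3.835
vertex 0.699 4.106 -3.541
vertex 0.423 3.118 -2.102
endloop
endfacet
facet normal -0.655 0.429 0.622
outer loop
vertex -2.216 -1.686 1.403
vertex -0.814 -1.112 2.482
vertex -2.121 -0.268 0.526
endloop
endfacet
facet normal -0.754 -0.308 -0.580
outer loop
vertex -0.746 -1.168 -0.782
vertex -2.216 -1.686 1.403
vertex -2.121 -0.268 0.526
endloop
endfacet
facet normal -0.655 0.429 0.622
outer loop
vertex -2.121 -0.268 0.526
vertex -0.814 -1.112 2.482
vertex -0.719 0.306 1.605
endloop
endfacet
facet normal 0.056 0.849 -0.525
outer loop
vertex -0.719 0.306 1.605
vertex -0.746 -1.168 -0.782
vertex -2.121 -0.268 0.526
endloop
endfacet
facet normal -0.056 -0.849 0.525
outer loop
vertex -2.216 -1.686 1.403
vertex 0.561 -2.012 1.174
vertex -0.814 -1.112 2.482
endloop
endfacet
facet normal -0.754 -0.308 -0.580
outer loop
vertex -0.841 -2.586 0.095
vertex -2.216 -1.686 1.403
vertex -0.746 -1.168 -0.782
endloop
endfacet
facet normal -0.056 -0.849 0.525
outer loop
vertex -0.841 -2.586 0.095
vertex 0.561 -2.012 1.174
vertex -2.216 -1.686 1.403
endloop
endfacet
facet normal 0.754 0.308 0.580
outer loop
vertex -0.814 -1.112 2.482
vertex 0.561 -2.012 1.174
vertex -0.719 0.306 1.605
endloop
endfacet
facet normal 0.056 0.849 -0.525
outer loop
vertex 0.656 -0.594 0.297
vertex -0.746 -1.168 -0.782
vertex -0.719 0.306 1.605
endloop
endfacet
facet normal 0.754 0.308 0.580
outer loop
vertex -0.719 0.306 1.605
vertex 0.561 -2.012 1.174
vertex 0.656 -0.594 0.297
endloop
endfacet
facet normal 0.655 -0.429 -0.622
outer loop
vertex 0.656 -0.594 0.297
vertex -0.841 -2.586 0.095
vertex -0.746 -1.168 -0.782
endloop
endfacet
facet normal 0.655 -0.429 -0.622
outer loop
vertex 0.561 -2.012 1.174
vertex -0.841 -2.586 0.095
vertex 0.656 -0.594 0.297
endloop
endfacet

endsolid


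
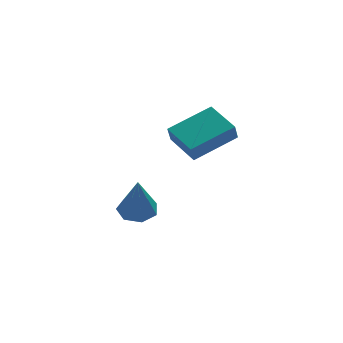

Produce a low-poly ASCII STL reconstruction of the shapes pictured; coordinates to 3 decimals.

solid 
facet normal -0.929 -0.184 -0.320
outer loop
vertex 2.126 -1.406 3.24
vertex 1.727 0.008 3.587
vertex 2.332 -1.168 2.505
endloop
endfacet
facet normal 0.264 -0.937 -0.229
outer loop
vertex 4.153 -0.808 3.133
vertex 2.126 -1.406 3.24
vertex 2.332 -1.168 2.505
endloop
endfacet
facet normal -0.929 -0.184 -0.320
outer loop
vertex 2.332 -1.168 2.505
vertex 1.727 0.008 3.587
vertex 1.933 0.247 2.852
endloop
endfacet
facet normal 0.258 0.298 -0.919
outer loop
vertex 1.933 0.247 2.852
vertex 4.153 -0.808 3.133
vertex 2.332 -1.168 2.505
endloop
endfacet
facet normal -0.258 -0.298 0.919
outer loop
vertex 2.126 -1.406 3.24
vertex 3.548 0.368 4.215
vertex 1.727 0.008 3.587
endloop
endfacet
facet normal 0.264 -0.937 -0.231
outer loop
vertex 3.947 -1.047 3.868
vertex 2.126 -1.406 3.24
vertex 4.153 -0.808 3.133
endloop
endfacet
facet normal -0.258 -0.298 0.919
outer loop
vertex 3.947 -1.047 3.868
vertex 3.548 0.368 4.215
vertex 2.126 -1.406 3.24
endloop
endfacet
facet normal -0.265 0.936 0.230
outer loop
vertex 1.727 0.008 3.587
vertex 3.548 0.368 4.215
vertex 1.933 0.247 2.852
endloop
endfacet
facet normal 0.258 0.298 -0.919
outer loop
vertex 3.754 0.606 3.48
vertex 4.153 -0.808 3.133
vertex 1.933 0.247 2.852
endloop
endfacet
facet normal -0.264 0.937 0.229
outer loop
vertex 1.933 0.247 2.852
vertex 3.548 0.368 4.215
vertex 3.754 0.606 3.48
endloop
endfacet
facet normal 0.929 0.184 0.320
outer loop
vertex 3.754 0.606 3.48
vertex 3.947 -1.047 3.868
vertex 4.153 -0.808 3.133
endloop
endfacet
facet normal 0.929 0.184 0.320
outer loop
vertex 3.548 0.368 4.215
vertex 3.947 -1.047 3.868
vertex 3.754 0.606 3.48
endloop
endfacet
facet normal 0.070 0.273 -0.959
outer loop
vertex 1.695 1.222 -1.898
vertex 1.109 1.77 -1.785
vertex 1.91 1.862 -1.7
endloop
endfacet
facet normal 0.866 -0.388 0.315
outer loop
vertex 1.695 1.222 -1.898
vertex 1.91 1.862 -1.7
vertex 0.971 1.23 0.105
endloop
endfacet
facet normal 0.070 0.275 -0.959
outer loop
vertex 1.91 1.862 -1.7
vertex 1.109 1.77 -1.785
vertex 1.522 2.432 -1.565
endloop
endfacet
facet normal 0.755 0.389 0.529
outer loop
vertex 1.91 1.862 -1.7
vertex 1.522 2.432 -1.565
vertex 0.971 1.23 0.105
endloop
endfacet
facet normal 0.071 0.275 -0.959
outer loop
vertex 1.522 2.432 -1.565
vertex 1.109 1.77 -1.785
vertex 0.823 2.504 -1.596
endloop
endfacet
facet normal 0.056 0.801 0.595
outer loop
vertex 1.522 2.432 -1.565
vertex 0.823 2.504 -1.596
vertex 0.971 1.23 0.105
endloop
endfacet
facet normal 0.071 0.274 -0.959
outer loop
vertex 0.823 2.504 -1.596
vertex 1.109 1.77 -1.785
vertex 0.34 2.024 -1.769
endloop
endfacet
facet normal -0.702 0.539 0.465
outer loop
vertex 0.823 2.504 -1.596
vertex 0.34 2.024 -1.769
vertex 0.971 1.23 0.105
endloop
endfacet
facet normal 0.071 0.274 -0.959
outer loop
vertex 0.34 2.024 -1.769
vertex 1.109 1.77 -1.785
vertex 0.436 1.352 -1.954
endloop
endfacet
facet normal -0.951 -0.201 0.235
outer loop
vertex 0.34 2.024 -1.769
vertex 0.436 1.352 -1.954
vertex 0.971 1.23 0.105
endloop
endfacet
facet normal 0.071 0.274 -0.959
outer loop
vertex 0.436 1.352 -1.954
vertex 1.109 1.77 -1.785
vertex 1.039 0.996 -2.011
endloop
endfacet
facet normal -0.501 -0.862 0.079
outer loop
vertex 0.436 1.352 -1.954
vertex 1.039 0.996 -2.011
vertex 0.971 1.23 0.105
endloop
endfacet
facet normal 0.071 0.274 -0.959
outer loop
vertex 1.039 0.996 -2.011
vertex 1.109 1.77 -1.785
vertex 1.695 1.222 -1.898
endloop
endfacet
facet normal 0.306 -0.945 0.114
outer loop
vertex 1.039 0.996 -2.011
vertex 1.695 1.222 -1.898
vertex 0.971 1.23 0.105
endloop
endfacet

endsolid


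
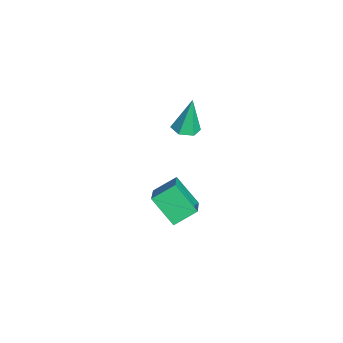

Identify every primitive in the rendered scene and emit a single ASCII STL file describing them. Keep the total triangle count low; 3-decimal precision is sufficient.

solid 
facet normal -0.458 -0.552 0.697
outer loop
vertex -1.473 0.873 -1.882
vertex -1.816 2.144 -1.101
vertex -3.331 1.042 -2.971
endloop
endfacet
facet normal 0.223 -0.831 -0.510
outer loop
vertex -2.404 2.156 -4.379
vertex -1.473 0.873 -1.882
vertex -3.331 1.042 -2.971
endloop
endfacet
facet normal -0.459 -0.551 0.697
outer loop
vertex -3.331 1.042 -2.971
vertex -1.816 2.144 -1.101
vertex -3.673 2.313 -2.191
endloop
endfacet
facet normal -0.860 0.078 -0.504
outer loop
vertex -3.673 2.313 -2.191
vertex -2.404 2.156 -4.379
vertex -3.331 1.042 -2.971
endloop
endfacet
facet normal 0.860 -0.078 0.504
outer loop
vertex -1.473 0.873 -1.882
vertex -0.889 3.258 -2.509
vertex -1.816 2.144 -1.101
endloop
endfacet
facet normal 0.224 -0.830 -0.510
outer loop
vertex -0.547 1.987 -3.289
vertex -1.473 0.873 -1.882
vertex -2.404 2.156 -4.379
endloop
endfacet
facet normal 0.860 -0.078 0.504
outer loop
vertex -0.547 1.987 -3.289
vertex -0.889 3.258 -2.509
vertex -1.473 0.873 -1.882
endloop
endfacet
facet normal -0.224 0.831 0.510
outer loop
vertex -1.816 2.144 -1.101
vertex -0.889 3.258 -2.509
vertex -3.673 2.313 -2.191
endloop
endfacet
facet normal -0.860 0.078 -0.504
outer loop
vertex -2.747 3.427 -3.598
vertex -2.404 2.156 -4.379
vertex -3.673 2.313 -2.191
endloop
endfacet
facet normal -0.224 0.830 0.510
outer loop
vertex -3.673 2.313 -2.191
vertex -0.889 3.258 -2.509
vertex -2.747 3.427 -3.598
endloop
endfacet
facet normal 0.459 0.552 -0.696
outer loop
vertex -2.747 3.427 -3.598
vertex -0.547 1.987 -3.289
vertex -2.404 2.156 -4.379
endloop
endfacet
facet normal 0.459 0.551 -0.697
outer loop
vertex -0.889 3.258 -2.509
vertex -0.547 1.987 -3.289
vertex -2.747 3.427 -3.598
endloop
endfacet
facet normal 0.099 -0.172 -0.980
outer loop
vertex -2.688 2.363 2.34
vertex -3.372 2.755 2.202
vertex -2.677 3.151 2.203
endloop
endfacet
facet normal 0.917 0.056 0.396
outer loop
vertex -2.688 2.363 2.34
vertex -2.677 3.151 2.203
vertex -3.588 3.125 4.318
endloop
endfacet
facet normal 0.099 -0.172 -0.980
outer loop
vertex -2.677 3.151 2.203
vertex -3.372 2.755 2.202
vertex -3.36 3.543 2.065
endloop
endfacet
facet normal 0.455 0.866 0.207
outer loop
vertex -2.677 3.151 2.203
vertex -3.36 3.543 2.065
vertex -3.588 3.125 4.318
endloop
endfacet
facet normal 0.101 -0.172 -0.980
outer loop
vertex -3.36 3.543 2.065
vertex -3.372 2.755 2.202
vertex -4.055 3.147 2.063
endloop
endfacet
facet normal -0.492 0.863 0.110
outer loop
vertex -3.36 3.543 2.065
vertex -4.055 3.147 2.063
vertex -3.588 3.125 4.318
endloop
endfacet
facet normal 0.101 -0.172 -0.980
outer loop
vertex -4.055 3.147 2.063
vertex -3.372 2.755 2.202
vertex -4.067 2.359 2.2
endloop
endfacet
facet normal -0.978 0.050 0.203
outer loop
vertex -4.055 3.147 2.063
vertex -4.067 2.359 2.2
vertex -3.588 3.125 4.318
endloop
endfacet
facet normal 0.100 -0.171 -0.980
outer loop
vertex -4.067 2.359 2.2
vertex -3.372 2.755 2.202
vertex -3.384 1.967 2.338
endloop
endfacet
facet normal -0.516 -0.761 0.392
outer loop
vertex -4.067 2.359 2.2
vertex -3.384 1.967 2.338
vertex -3.588 3.125 4.318
endloop
endfacet
facet normal 0.100 -0.171 -0.980
outer loop
vertex -3.384 1.967 2.338
vertex -3.372 2.755 2.202
vertex -2.688 2.363 2.34
endloop
endfacet
facet normal 0.430 -0.759 0.488
outer loop
vertex -3.384 1.967 2.338
vertex -2.688 2.363 2.34
vertex -3.588 3.125 4.318
endloop
endfacet

endsolid
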